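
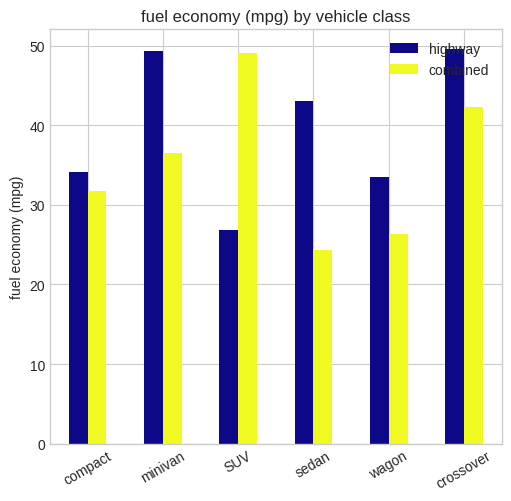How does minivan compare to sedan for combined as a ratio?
minivan ≈ 35, sedan ≈ 25; 35/25 ≈ 1.4.

≈ 1.4×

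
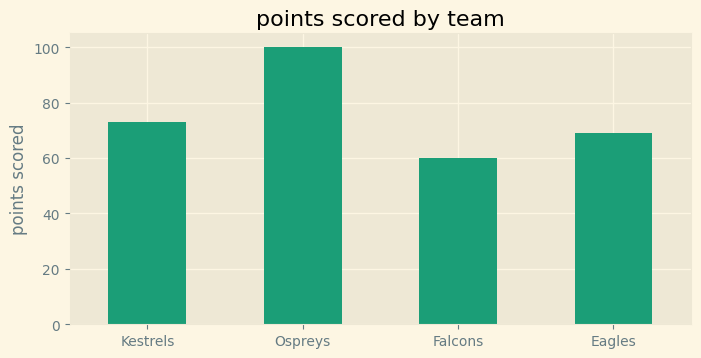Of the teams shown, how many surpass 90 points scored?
Above 90: Ospreys.

1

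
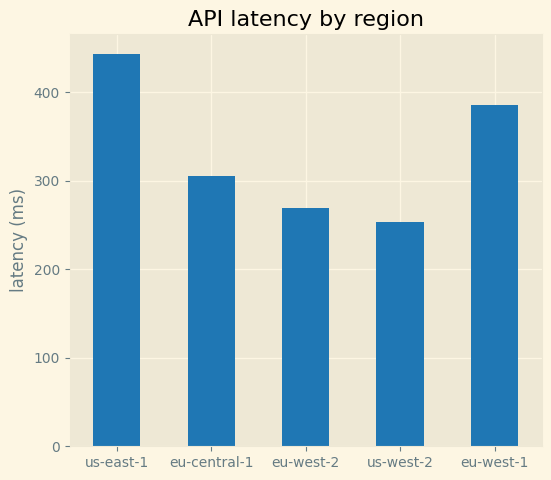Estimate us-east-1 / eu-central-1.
≈ 1.5×

us-east-1 ≈ 450, eu-central-1 ≈ 300; 450/300 ≈ 1.5.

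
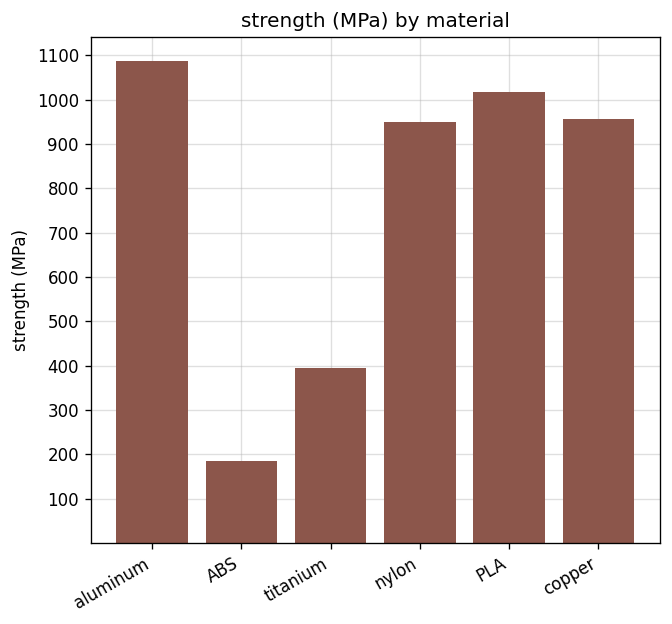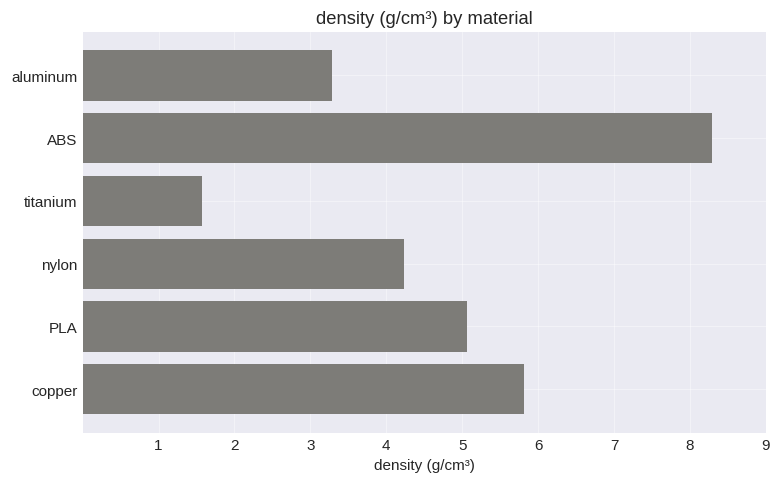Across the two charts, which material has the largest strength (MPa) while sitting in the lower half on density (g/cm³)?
Chart 2 median density (g/cm³) ≈ 5; below-median materials: aluminum, titanium, nylon. Among those, aluminum has the highest strength (MPa) (≈ 1100).

aluminum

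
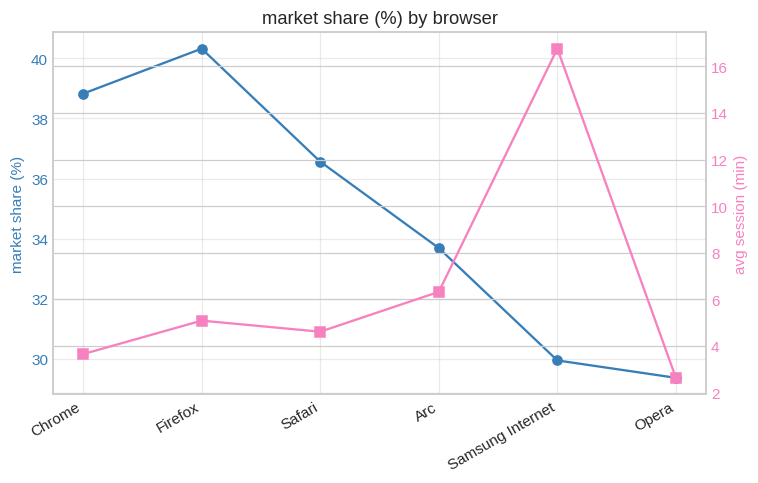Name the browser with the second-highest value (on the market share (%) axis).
Chrome

Top 3 (on the market share (%) axis): Firefox ≈ 40, Chrome ≈ 39, Safari ≈ 37.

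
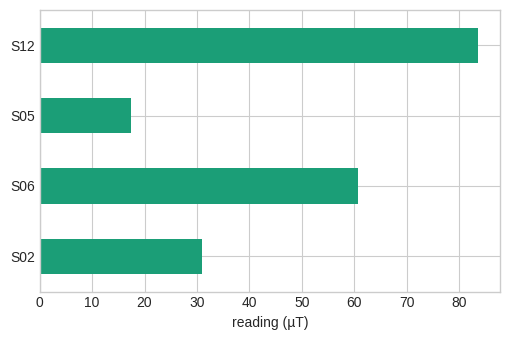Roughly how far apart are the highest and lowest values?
≈ 60

Max S12 ≈ 80, min S05 ≈ 20; range ≈ 60.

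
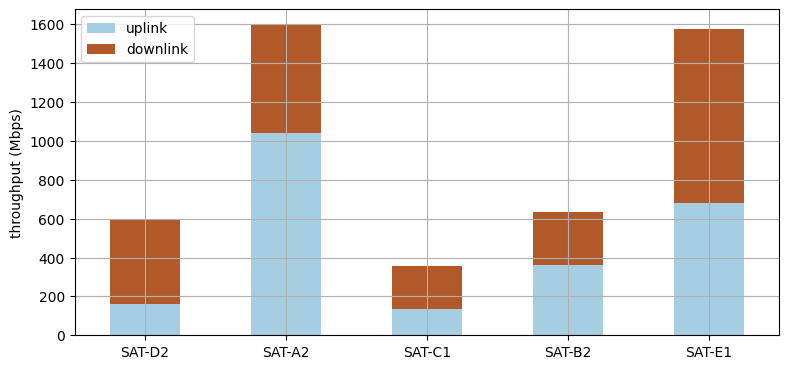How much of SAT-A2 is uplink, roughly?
≈ 1000

uplink top ≈ 1000, bottom ≈ 0; segment ≈ 1000.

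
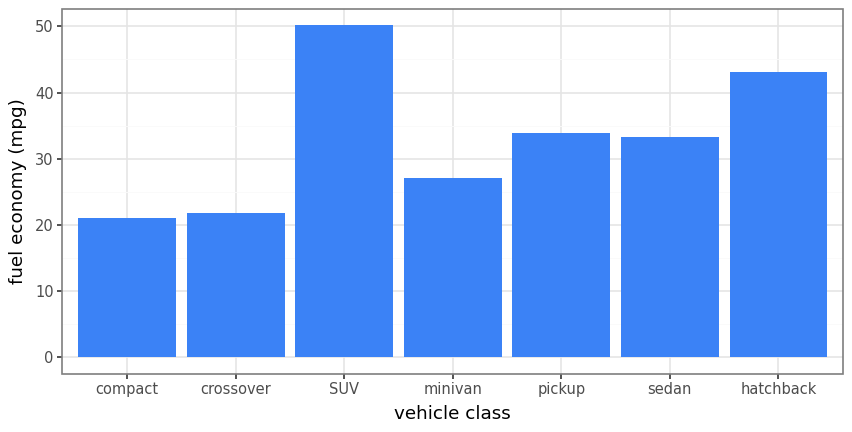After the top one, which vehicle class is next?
Top 3: SUV ≈ 50, hatchback ≈ 45, pickup ≈ 35.

hatchback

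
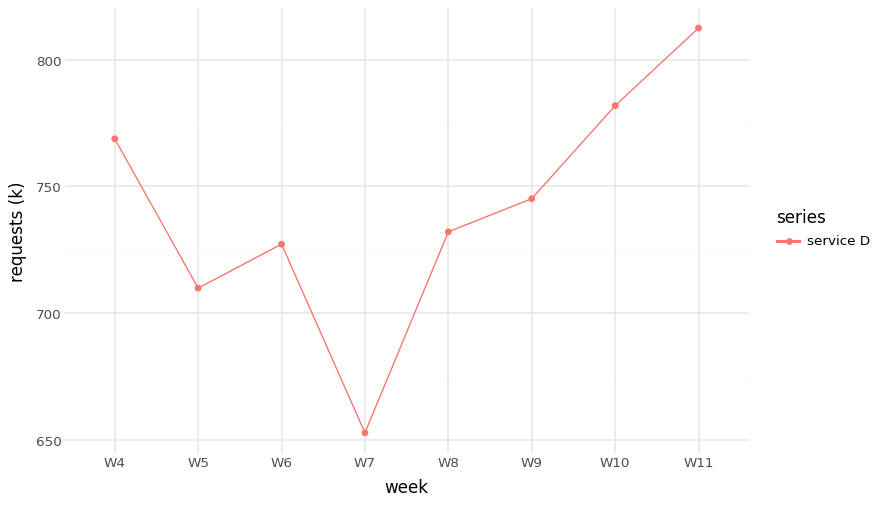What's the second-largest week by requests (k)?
W10

Top 3: W11 ≈ 820, W10 ≈ 780, W4 ≈ 760.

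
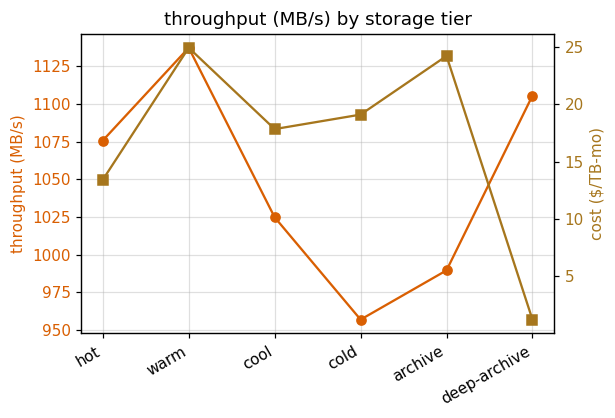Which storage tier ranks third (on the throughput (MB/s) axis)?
Top 4 (on the throughput (MB/s) axis): warm ≈ 1140, deep-archive ≈ 1100, hot ≈ 1080, cool ≈ 1020.

hot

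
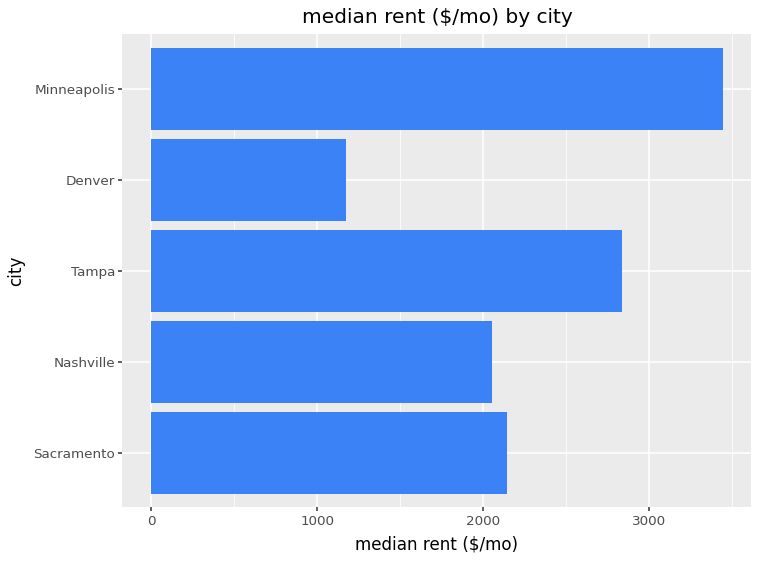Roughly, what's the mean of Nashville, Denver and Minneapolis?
(2000 + 1000 + 3500) / 3 ≈ 2167.

≈ 2167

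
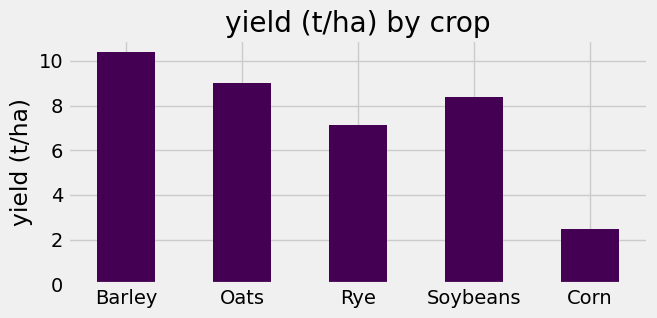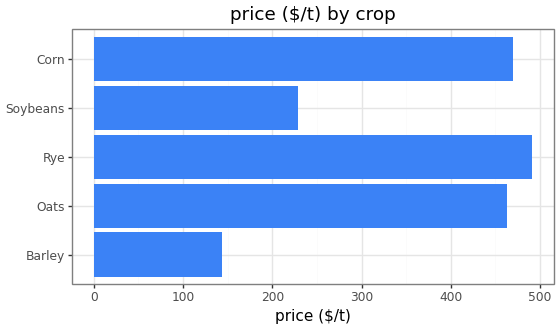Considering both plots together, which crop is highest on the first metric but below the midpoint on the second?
Chart 2 median price ($/t) ≈ 450; below-median crops: Barley, Soybeans. Among those, Barley has the highest yield (t/ha) (≈ 10).

Barley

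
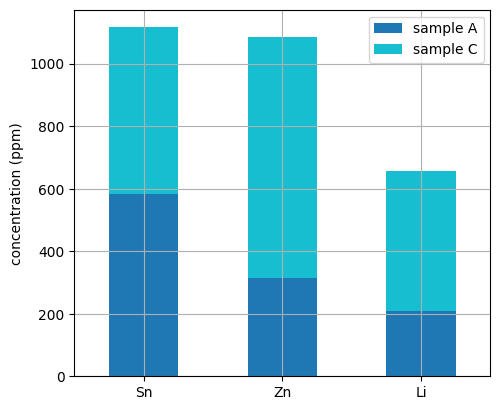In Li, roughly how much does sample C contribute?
≈ 500

sample C top ≈ 700, bottom ≈ 200; segment ≈ 500.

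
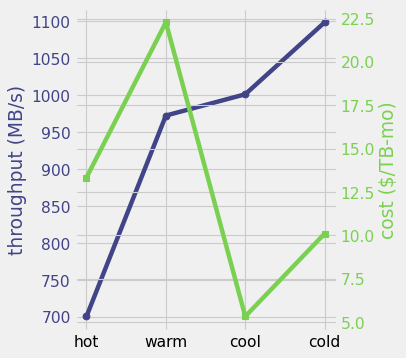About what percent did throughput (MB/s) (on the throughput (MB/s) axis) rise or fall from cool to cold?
cool ≈ 1000, cold ≈ 1100; (1100 − 1000) / 1000 ≈ +10%.

≈ +10%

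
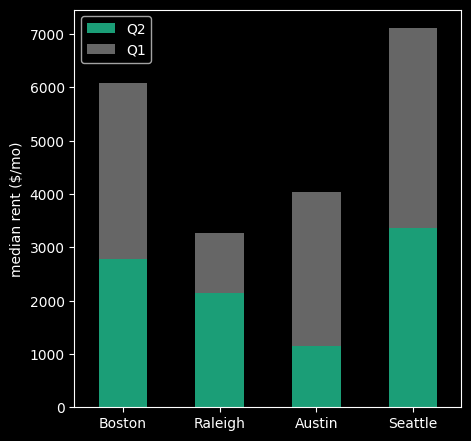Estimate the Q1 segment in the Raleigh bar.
≈ 1000

Q1 top ≈ 3000, bottom ≈ 2000; segment ≈ 1000.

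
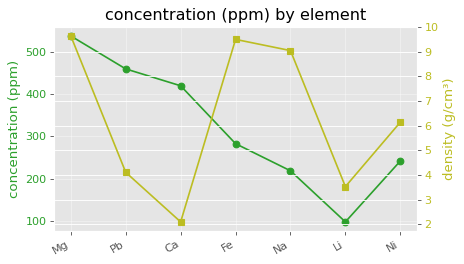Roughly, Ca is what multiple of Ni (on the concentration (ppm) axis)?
Ca ≈ 400, Ni ≈ 250; 400/250 ≈ 1.6.

≈ 1.6×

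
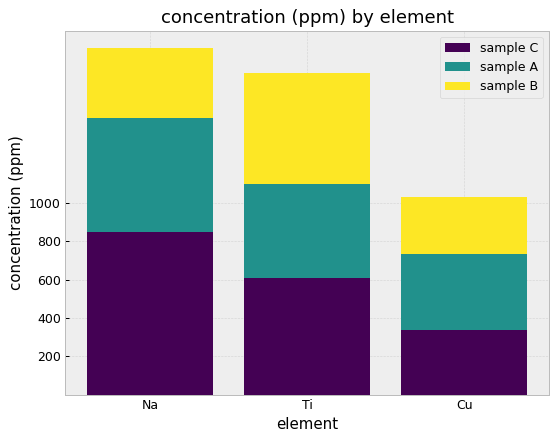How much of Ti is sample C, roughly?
sample C top ≈ 600, bottom ≈ 0; segment ≈ 600.

≈ 600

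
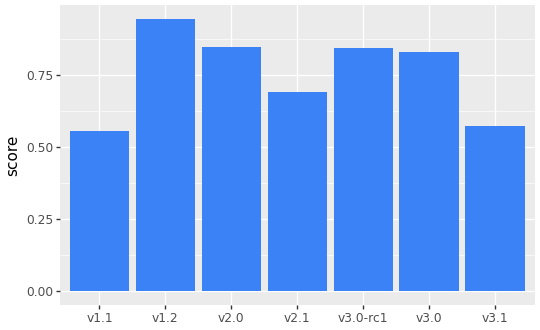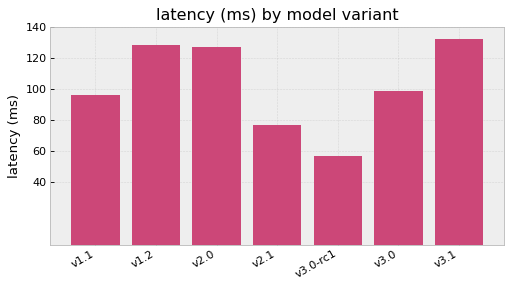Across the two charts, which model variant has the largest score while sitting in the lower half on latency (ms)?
Chart 2 median latency (ms) ≈ 100; below-median model variants: v1.1, v2.1, v3.0-rc1. Among those, v3.0-rc1 has the highest score (≈ 0.8).

v3.0-rc1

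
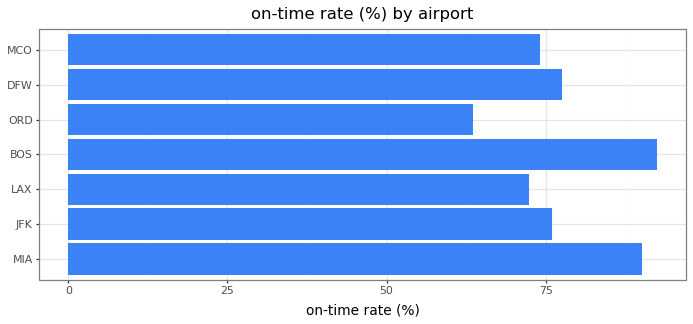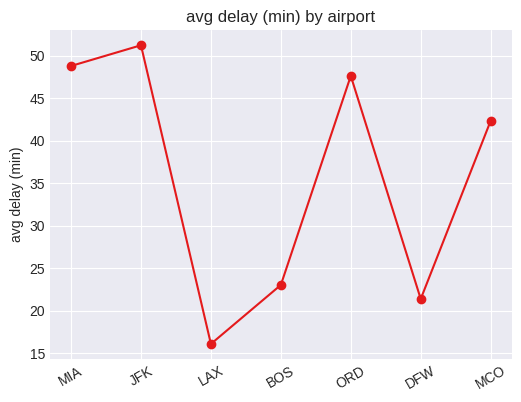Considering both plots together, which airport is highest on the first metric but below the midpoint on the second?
BOS

Chart 2 median avg delay (min) ≈ 40; below-median airports: LAX, BOS, DFW. Among those, BOS has the highest on-time rate (%) (≈ 90).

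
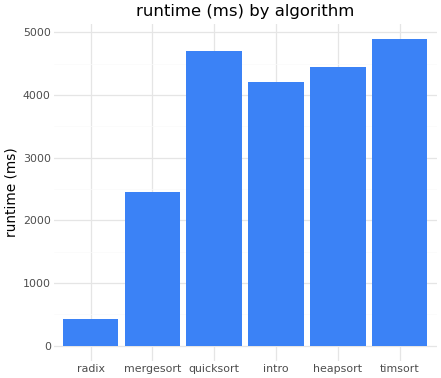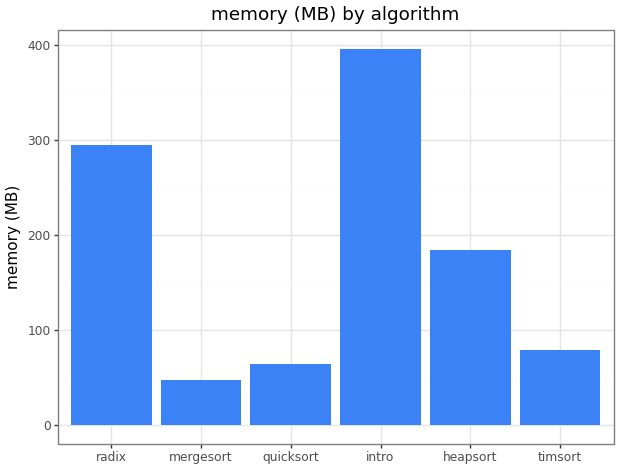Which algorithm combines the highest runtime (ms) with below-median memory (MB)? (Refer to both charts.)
timsort

Chart 2 median memory (MB) ≈ 150; below-median algorithms: mergesort, quicksort, timsort. Among those, timsort has the highest runtime (ms) (≈ 5000).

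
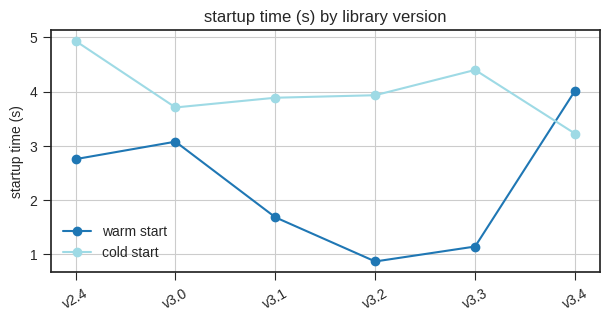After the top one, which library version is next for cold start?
Top 3 for cold start: v2.4 ≈ 5.0, v3.3 ≈ 4.5, v3.2 ≈ 4.0.

v3.3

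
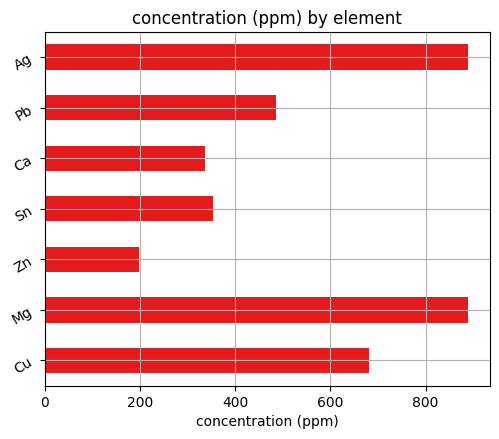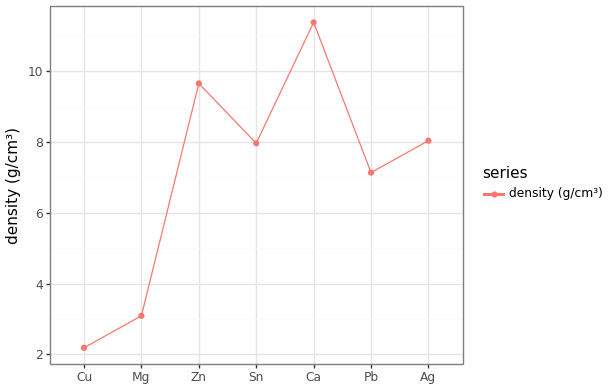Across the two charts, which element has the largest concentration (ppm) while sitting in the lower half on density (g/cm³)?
Chart 2 median density (g/cm³) ≈ 8; below-median elements: Cu, Mg, Pb. Among those, Mg has the highest concentration (ppm) (≈ 900).

Mg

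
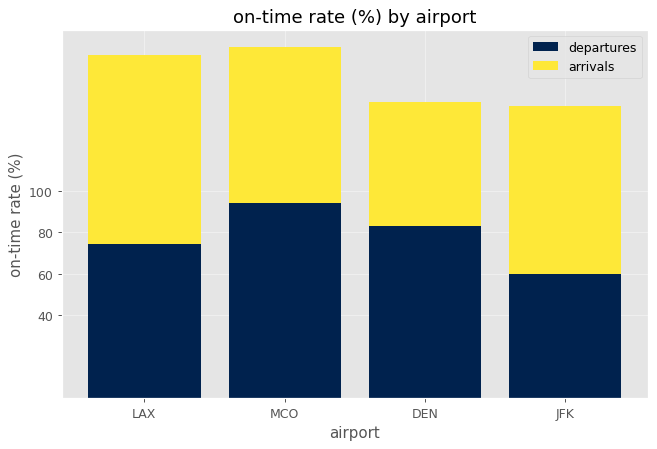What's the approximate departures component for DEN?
≈ 80

departures top ≈ 80, bottom ≈ 0; segment ≈ 80.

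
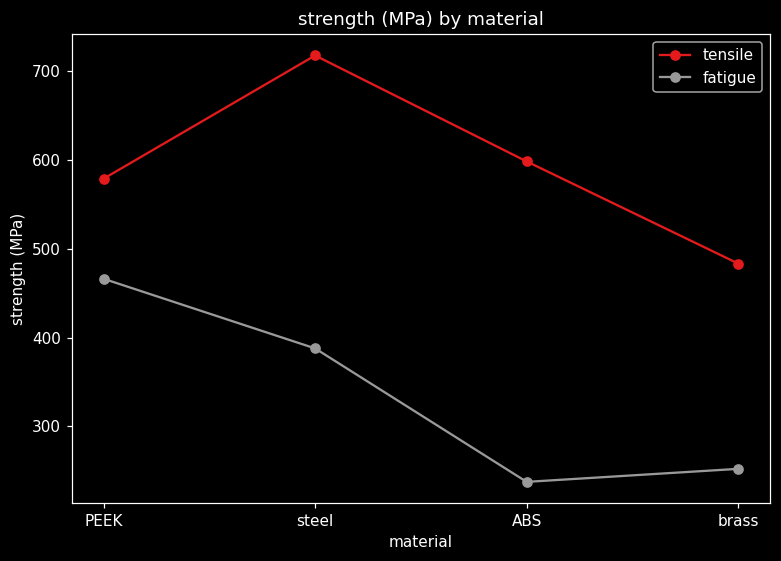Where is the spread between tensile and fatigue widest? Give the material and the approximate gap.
ABS: tensile ≈ 600, fatigue ≈ 250 → gap ≈ 350. Next-largest (steel) is only ≈ 300.

ABS, ≈ 350 MPa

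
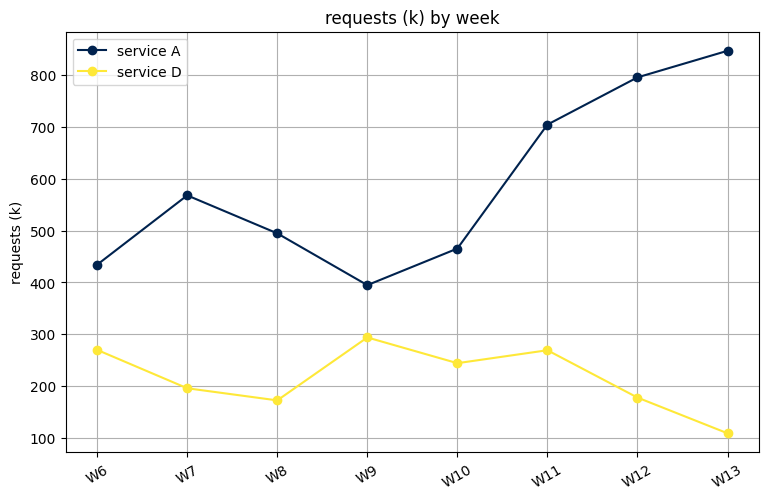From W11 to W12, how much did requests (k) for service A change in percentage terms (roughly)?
W11 ≈ 700, W12 ≈ 800; (800 − 700) / 700 ≈ +14.3%.

≈ +14.3%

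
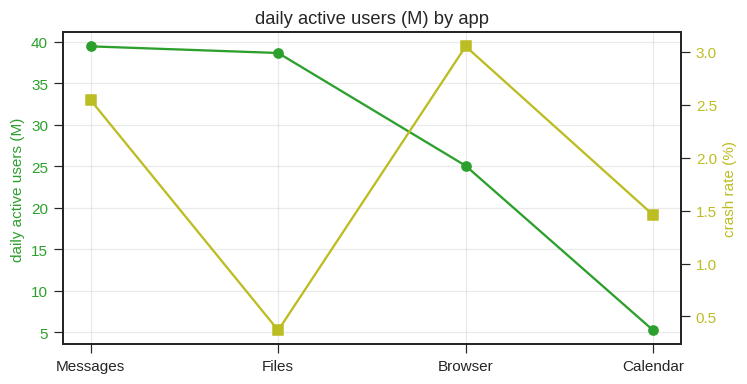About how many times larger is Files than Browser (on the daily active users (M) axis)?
Files ≈ 40, Browser ≈ 25; 40/25 ≈ 1.6.

≈ 1.6×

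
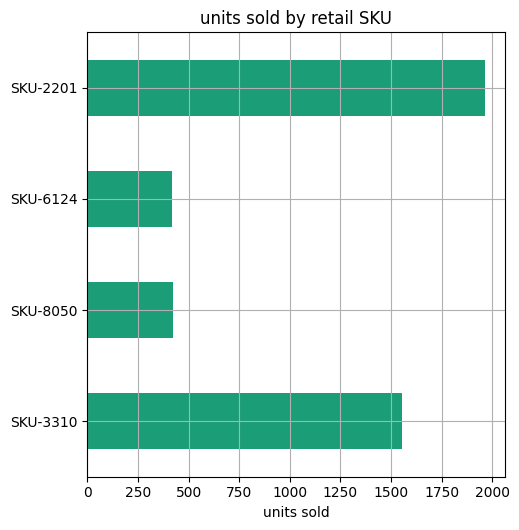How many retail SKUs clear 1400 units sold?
Above 1400: SKU-3310, SKU-2201.

2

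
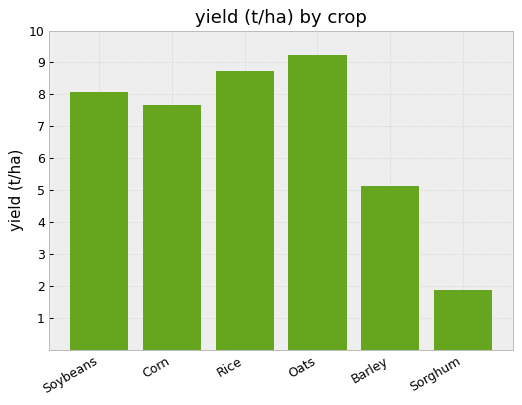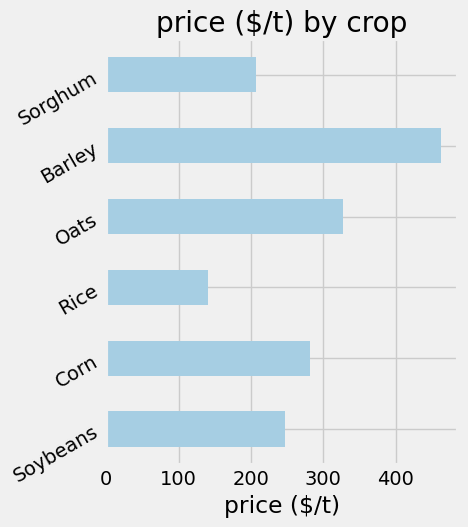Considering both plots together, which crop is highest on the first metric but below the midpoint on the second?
Rice

Chart 2 median price ($/t) ≈ 250; below-median crops: Soybeans, Rice, Sorghum. Among those, Rice has the highest yield (t/ha) (≈ 9).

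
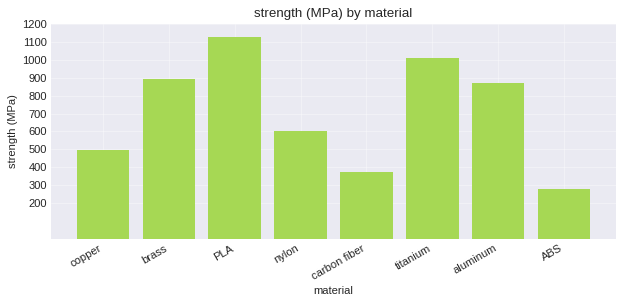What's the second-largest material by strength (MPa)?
titanium

Top 3: PLA ≈ 1100, titanium ≈ 1000, brass ≈ 900.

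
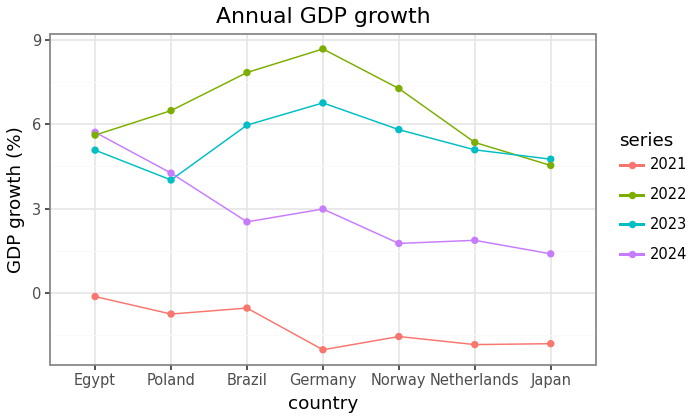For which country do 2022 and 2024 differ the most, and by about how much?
Germany: 2022 ≈ 9, 2024 ≈ 3 → gap ≈ 6. Next-largest (Norway) is only ≈ 5.

Germany, ≈ 6 %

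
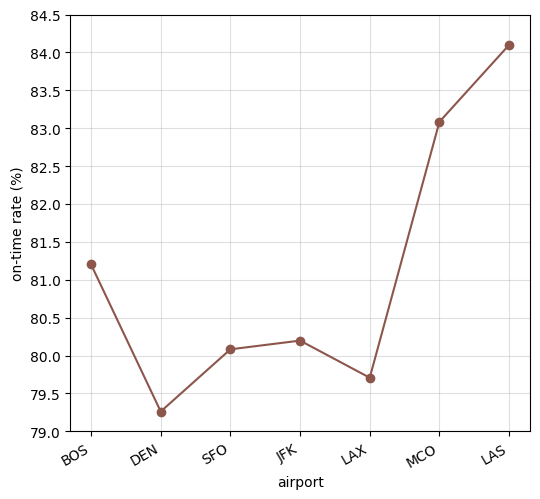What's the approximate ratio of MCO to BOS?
MCO ≈ 83.0, BOS ≈ 81.0; 83.0/81.0 ≈ 1.02.

≈ 1.02×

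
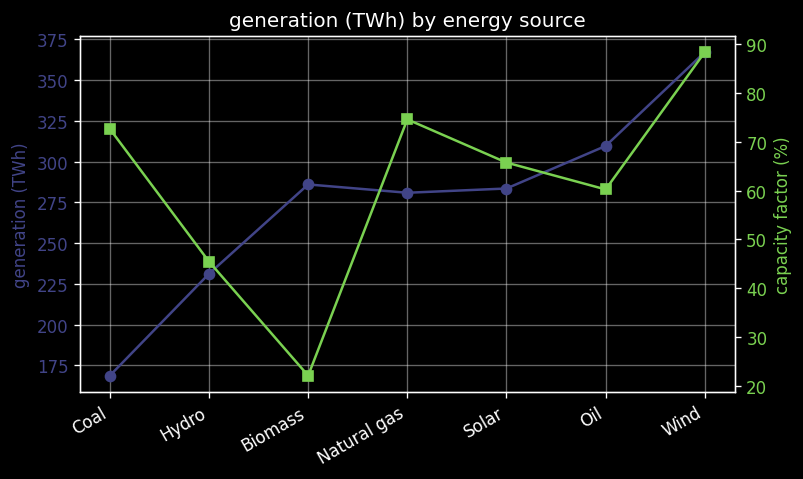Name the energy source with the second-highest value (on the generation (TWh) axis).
Top 3 (on the generation (TWh) axis): Wind ≈ 360, Oil ≈ 300, Biomass ≈ 280.

Oil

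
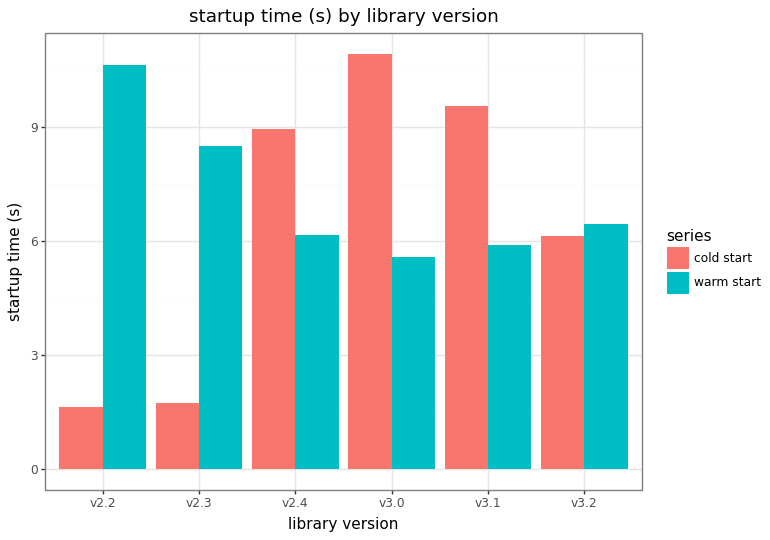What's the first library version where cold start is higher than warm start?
v2.3: cold start ≈ 2 vs warm start ≈ 8 (not yet); v2.4: cold start ≈ 9 vs warm start ≈ 6 (first crossover).

v2.4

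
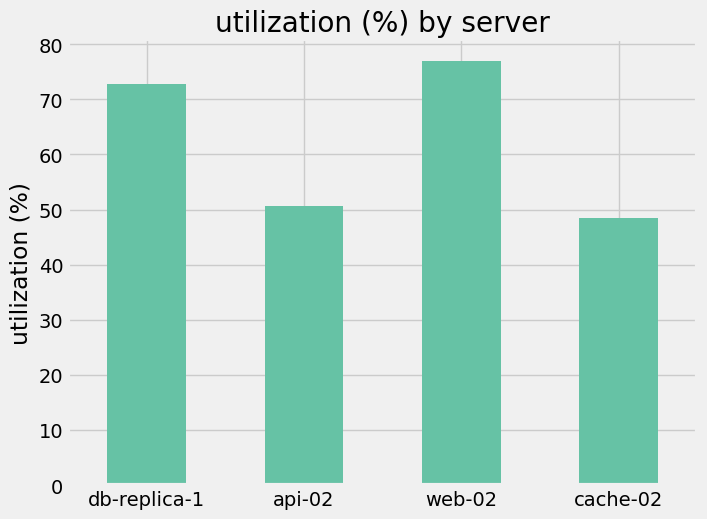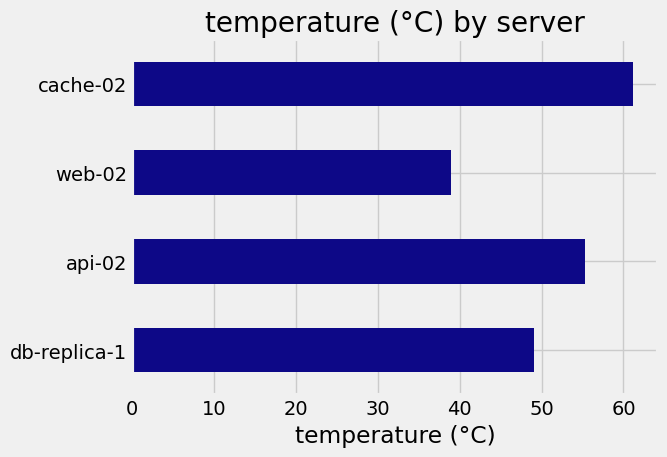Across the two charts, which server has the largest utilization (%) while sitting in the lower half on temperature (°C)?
web-02

Chart 2 median temperature (°C) ≈ 50; below-median servers: db-replica-1, web-02. Among those, web-02 has the highest utilization (%) (≈ 80).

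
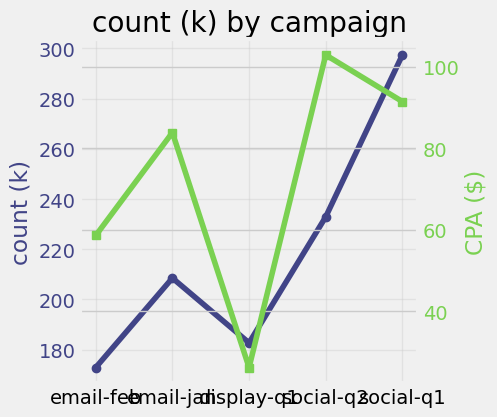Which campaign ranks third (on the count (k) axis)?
Top 4 (on the count (k) axis): social-q1 ≈ 300, social-q2 ≈ 240, email-jan ≈ 200, display-q1 ≈ 180.

email-jan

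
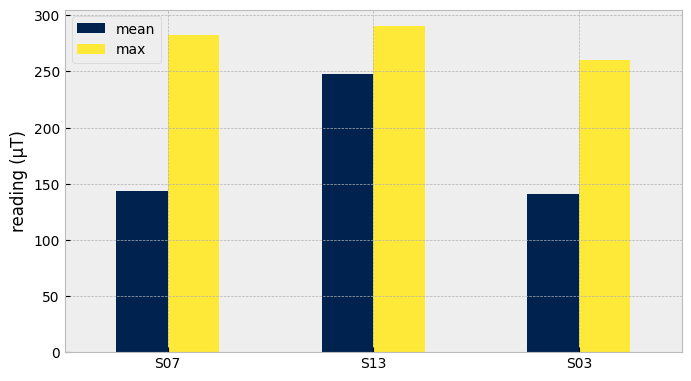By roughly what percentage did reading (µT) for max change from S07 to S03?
≈ -9.1%

S07 ≈ 275, S03 ≈ 250; (250 − 275) / 275 ≈ -9.1%.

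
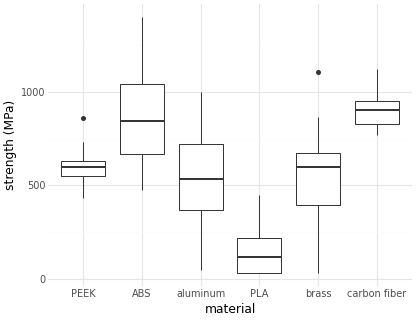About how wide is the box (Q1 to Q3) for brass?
Q3 ≈ 700, Q1 ≈ 400; IQR ≈ 300.

≈ 300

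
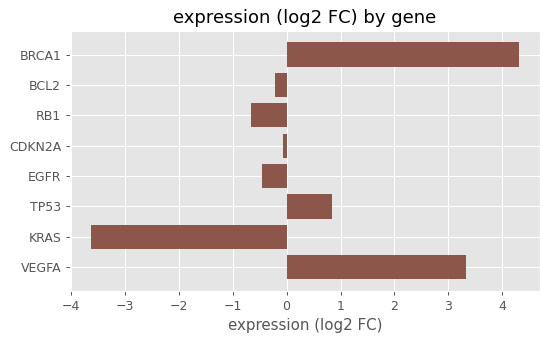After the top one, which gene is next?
Top 3: BRCA1 ≈ 4, VEGFA ≈ 3, TP53 ≈ 1.

VEGFA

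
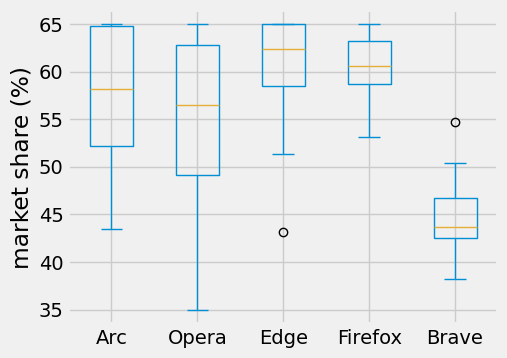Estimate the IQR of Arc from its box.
≈ 12

Q3 ≈ 64, Q1 ≈ 52; IQR ≈ 12.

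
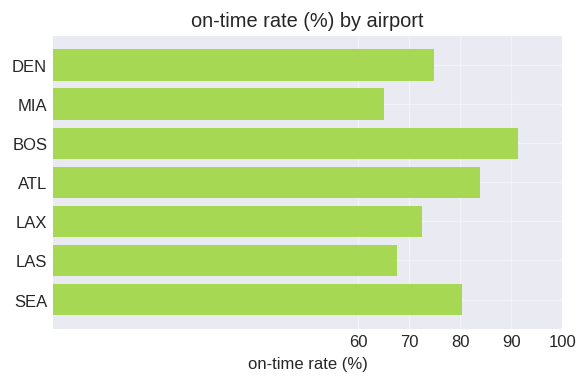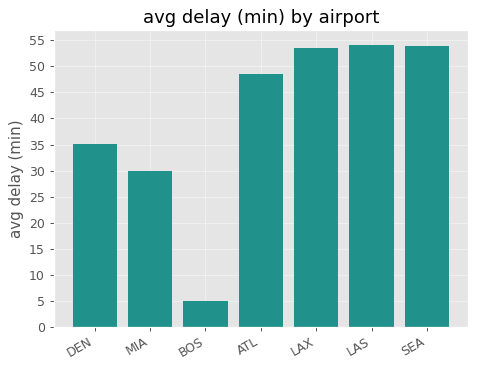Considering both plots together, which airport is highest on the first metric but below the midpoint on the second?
BOS

Chart 2 median avg delay (min) ≈ 50; below-median airports: DEN, MIA, BOS. Among those, BOS has the highest on-time rate (%) (≈ 90).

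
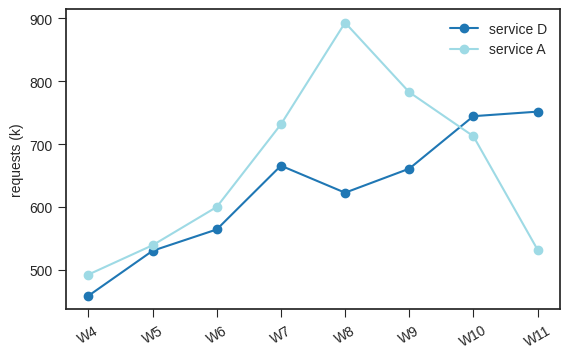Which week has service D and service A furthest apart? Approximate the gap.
W8: service D ≈ 600, service A ≈ 900 → gap ≈ 300. Next-largest (W11) is only ≈ 200.

W8, ≈ 300 k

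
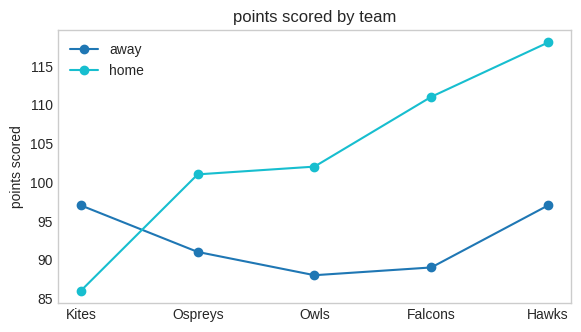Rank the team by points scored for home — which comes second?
Top 3 for home: Hawks ≈ 120, Falcons ≈ 110, Owls ≈ 100.

Falcons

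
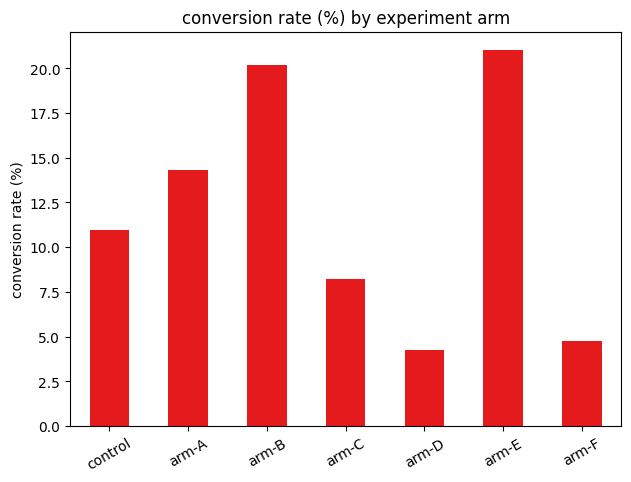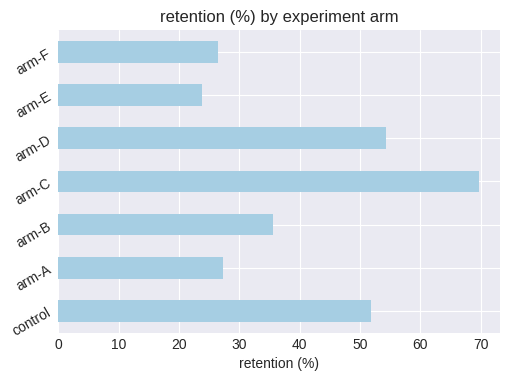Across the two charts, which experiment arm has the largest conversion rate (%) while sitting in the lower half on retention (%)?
Chart 2 median retention (%) ≈ 40; below-median experiment arms: arm-A, arm-E, arm-F. Among those, arm-E has the highest conversion rate (%) (≈ 22).

arm-E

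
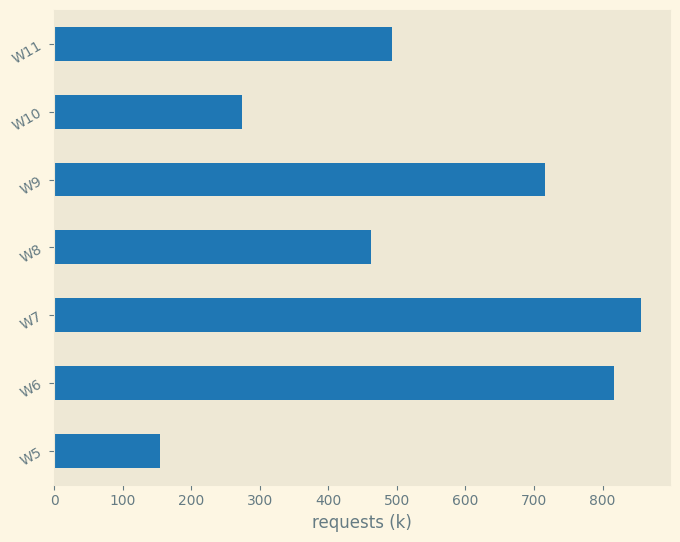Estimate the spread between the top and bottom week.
≈ 700

Max W7 ≈ 900, min W5 ≈ 200; range ≈ 700.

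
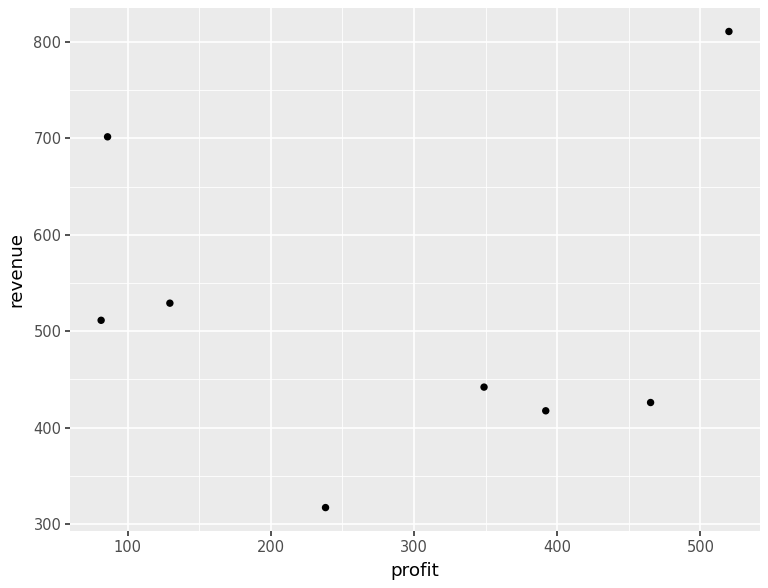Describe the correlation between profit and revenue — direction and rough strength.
no clear correlation

Points are roughly uncorrelated; weak (|r| ≈ 0.0).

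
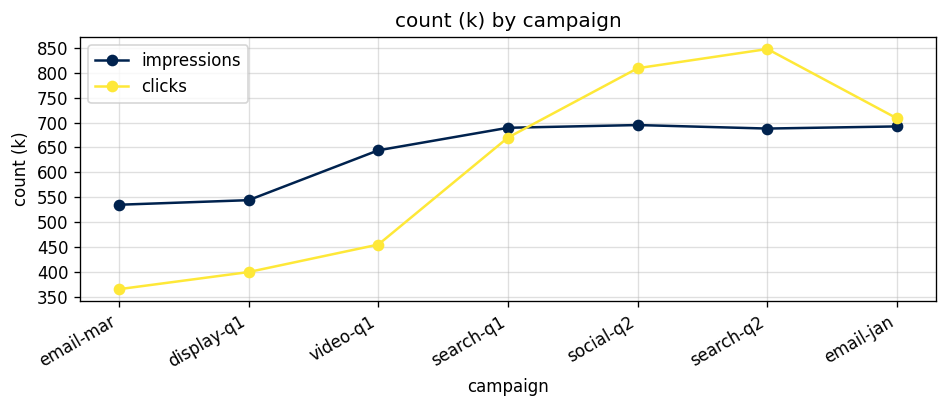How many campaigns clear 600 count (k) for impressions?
5

Above 600: video-q1, search-q1, social-q2, search-q2, email-jan.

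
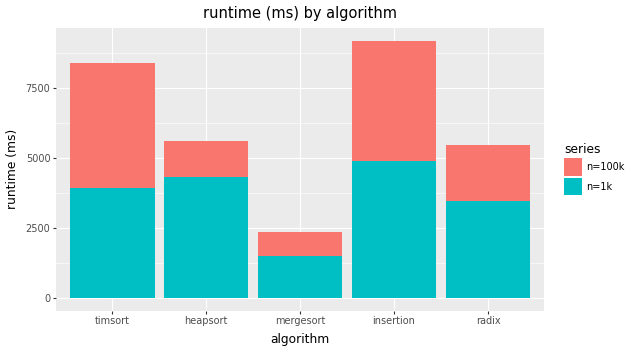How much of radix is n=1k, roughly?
≈ 3000

n=1k top ≈ 3000, bottom ≈ 0; segment ≈ 3000.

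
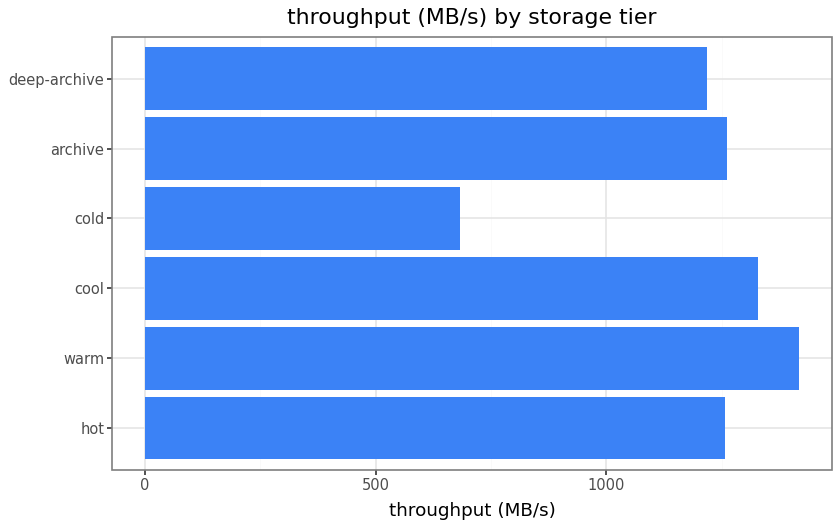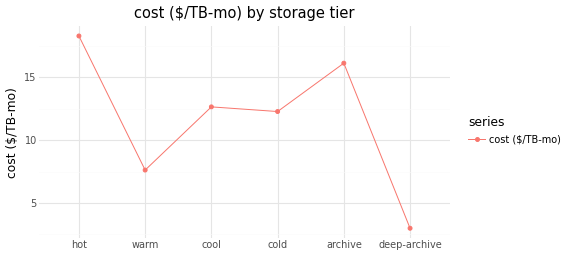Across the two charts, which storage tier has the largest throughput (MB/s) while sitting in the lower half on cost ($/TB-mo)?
Chart 2 median cost ($/TB-mo) ≈ 12; below-median storage tiers: warm, cold, deep-archive. Among those, warm has the highest throughput (MB/s) (≈ 1400).

warm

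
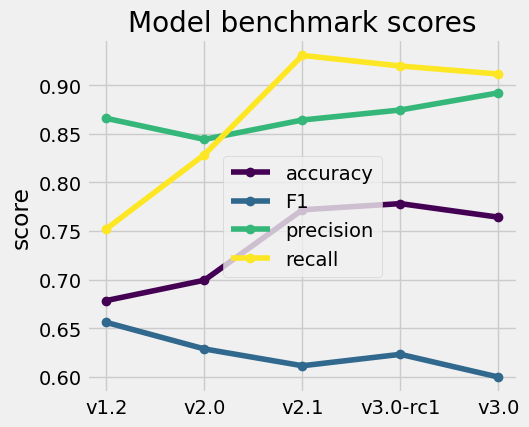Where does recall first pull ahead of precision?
v2.0: recall ≈ 0.85 vs precision ≈ 0.85 (not yet); v2.1: recall ≈ 0.95 vs precision ≈ 0.85 (first crossover).

v2.1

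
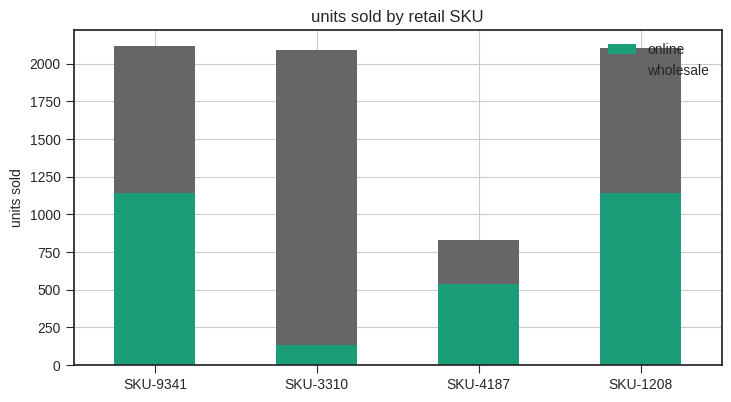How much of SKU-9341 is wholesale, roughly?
wholesale top ≈ 2200, bottom ≈ 1200; segment ≈ 1000.

≈ 1000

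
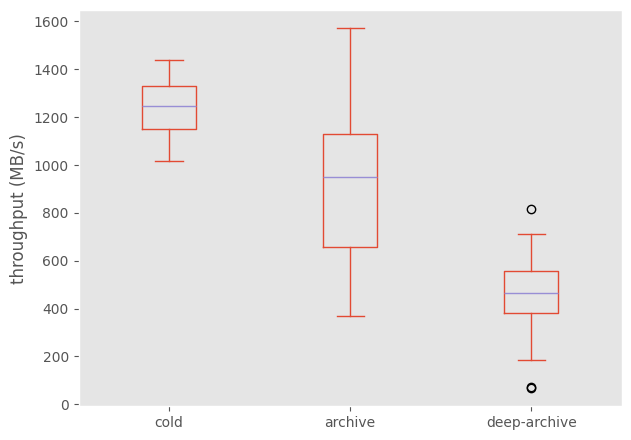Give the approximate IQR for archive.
≈ 400

Q3 ≈ 1100, Q1 ≈ 700; IQR ≈ 400.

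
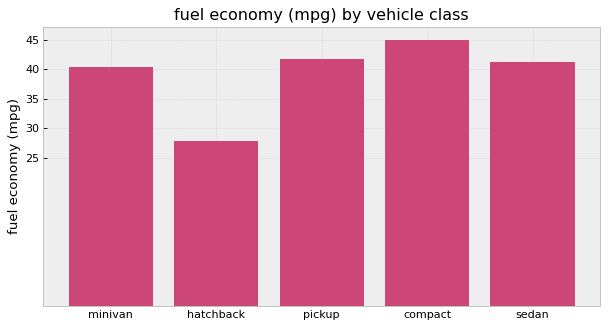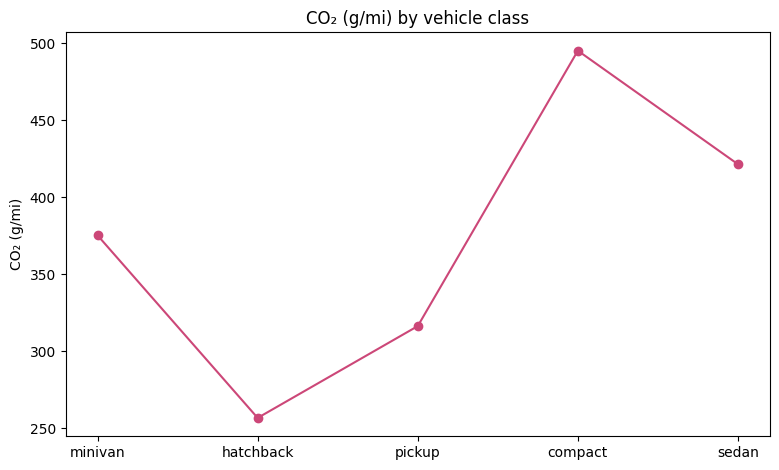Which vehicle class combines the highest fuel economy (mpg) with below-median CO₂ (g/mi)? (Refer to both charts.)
Chart 2 median CO₂ (g/mi) ≈ 400; below-median vehicle classes: hatchback, pickup. Among those, pickup has the highest fuel economy (mpg) (≈ 40).

pickup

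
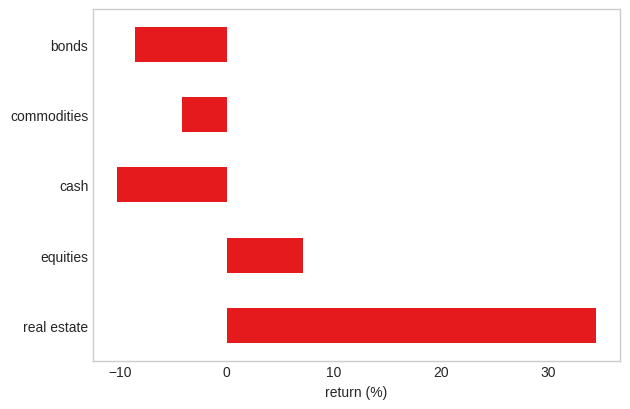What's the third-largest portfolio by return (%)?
Top 4: real estate ≈ 35, equities ≈ 5, commodities ≈ -5, bonds ≈ -10.

commodities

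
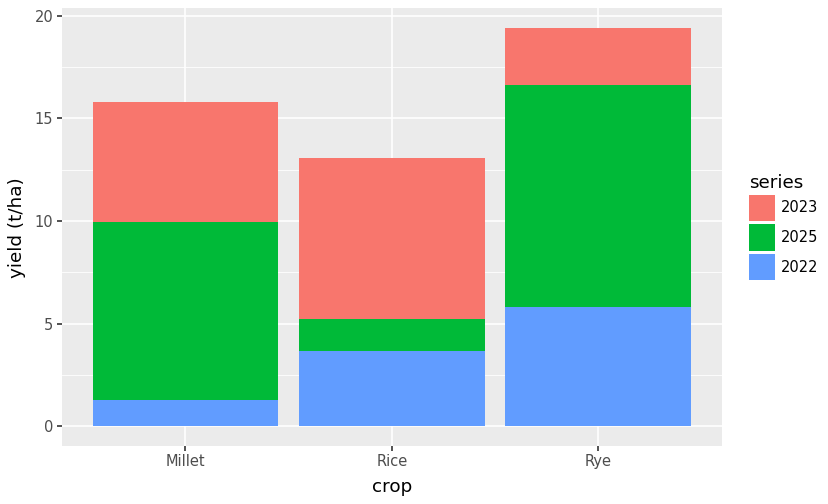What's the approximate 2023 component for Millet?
2023 top ≈ 16, bottom ≈ 10; segment ≈ 6.

≈ 6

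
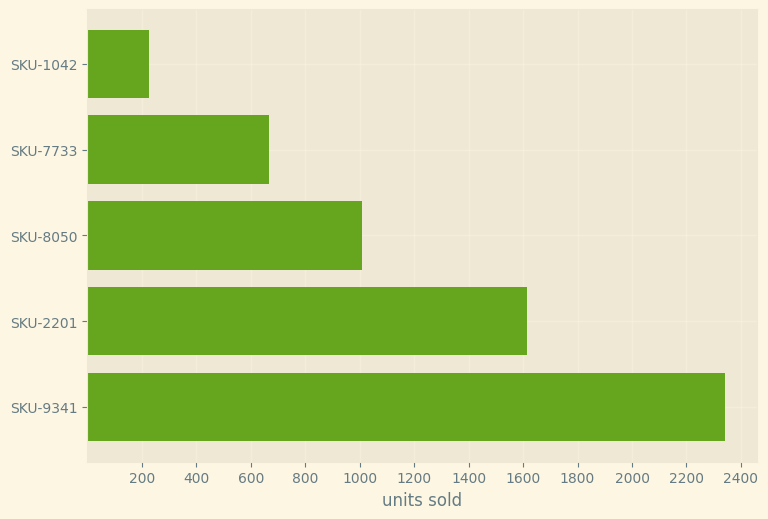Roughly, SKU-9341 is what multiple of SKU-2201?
≈ 1.5×

SKU-9341 ≈ 2400, SKU-2201 ≈ 1600; 2400/1600 ≈ 1.5.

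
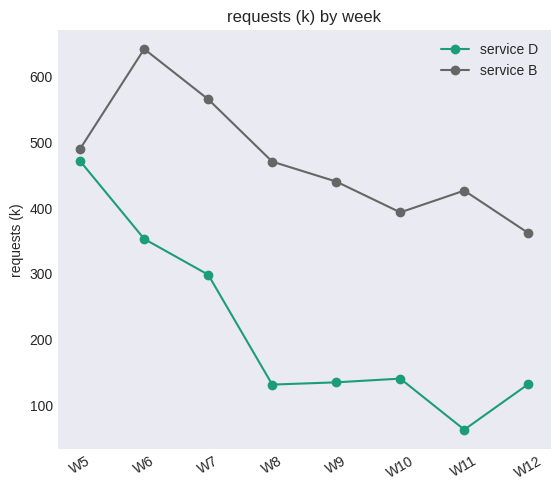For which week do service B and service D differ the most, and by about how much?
W11, ≈ 400 k

W11: service B ≈ 450, service D ≈ 50 → gap ≈ 400. Next-largest (W8) is only ≈ 300.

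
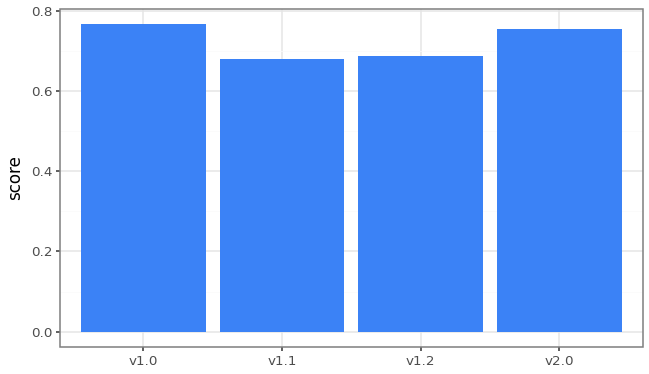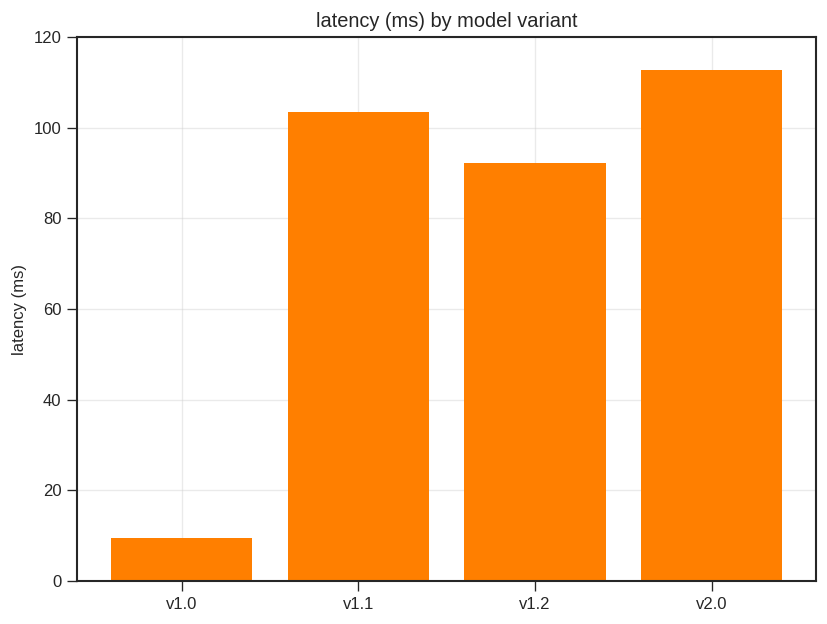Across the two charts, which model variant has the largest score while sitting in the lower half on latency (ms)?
v1.0

Chart 2 median latency (ms) ≈ 100; below-median model variants: v1.0, v1.2. Among those, v1.0 has the highest score (≈ 0.8).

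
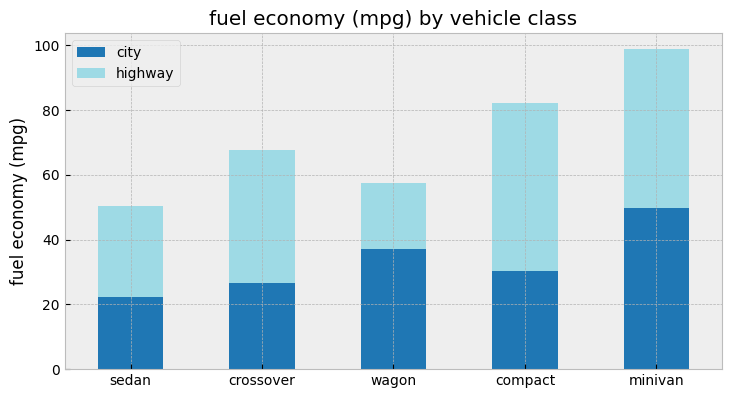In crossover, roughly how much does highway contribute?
highway top ≈ 70, bottom ≈ 30; segment ≈ 40.

≈ 40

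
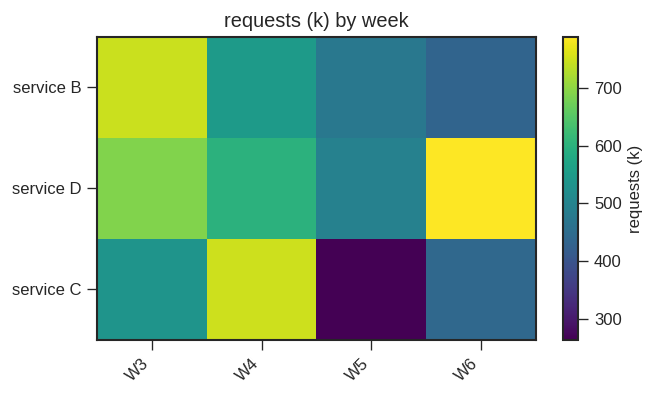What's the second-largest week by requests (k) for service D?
W3

Top 3 for service D: W6 ≈ 800, W3 ≈ 700, W4 ≈ 600.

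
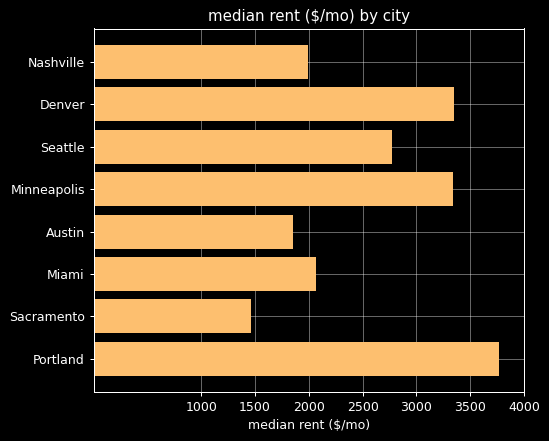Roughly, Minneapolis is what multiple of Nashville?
≈ 1.75×

Minneapolis ≈ 3500, Nashville ≈ 2000; 3500/2000 ≈ 1.75.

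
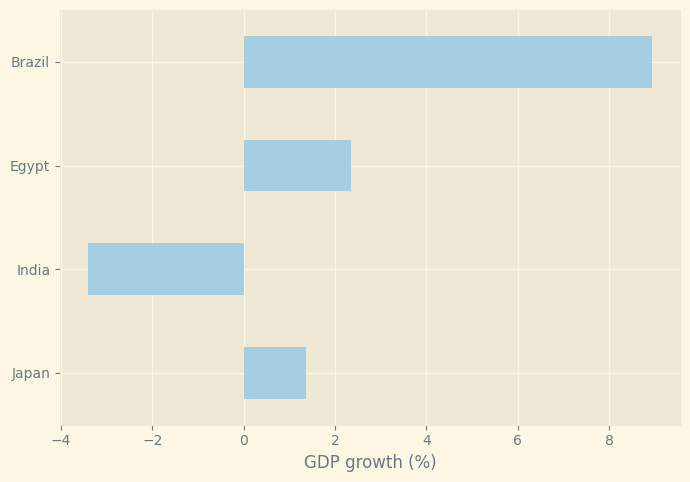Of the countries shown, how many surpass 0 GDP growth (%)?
3

Above 0: Japan, Egypt, Brazil.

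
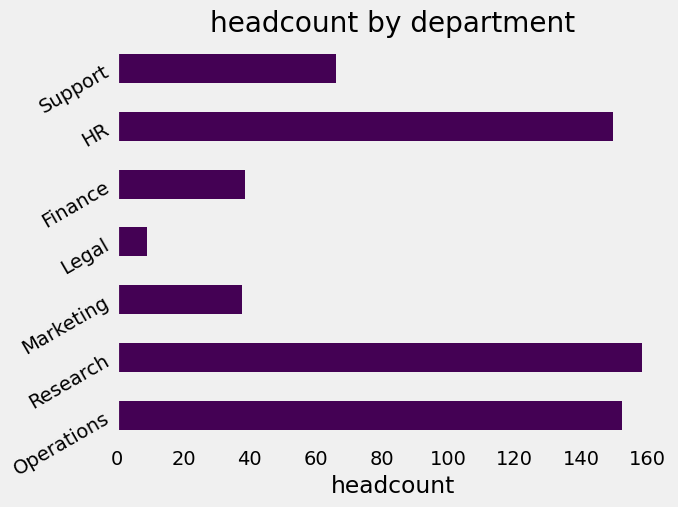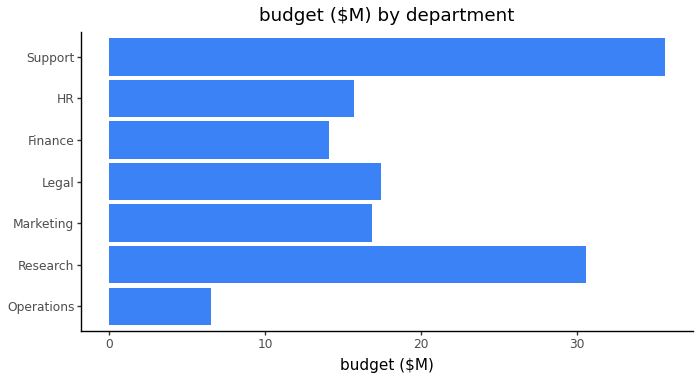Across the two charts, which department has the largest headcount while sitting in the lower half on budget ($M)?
Chart 2 median budget ($M) ≈ 15; below-median departments: Operations, Finance, HR. Among those, Operations has the highest headcount (≈ 160).

Operations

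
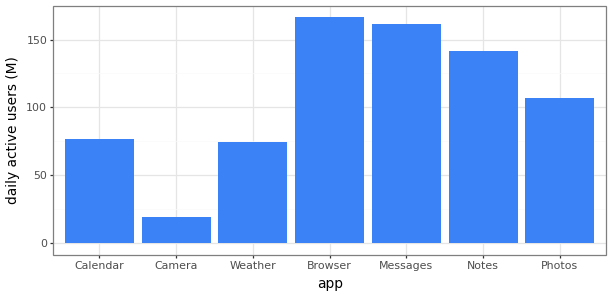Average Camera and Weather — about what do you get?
≈ 50

(20 + 80) / 2 ≈ 50.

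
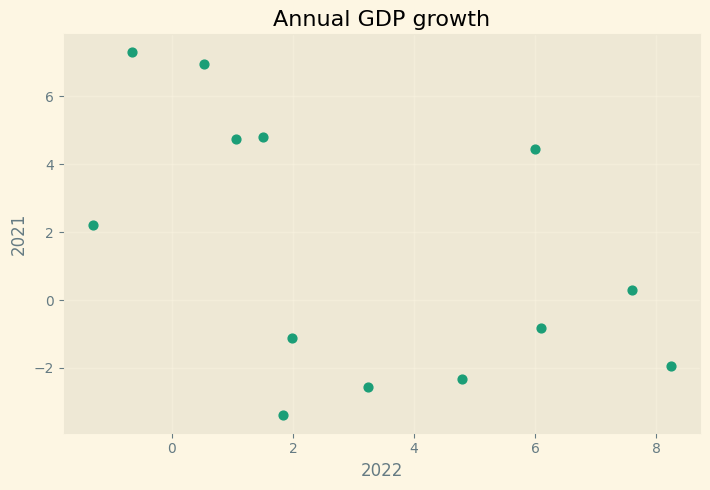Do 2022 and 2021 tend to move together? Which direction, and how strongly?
negative, moderate

Points are negatively correlated; moderate (|r| ≈ 0.5).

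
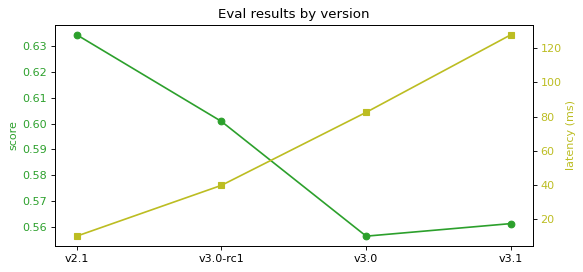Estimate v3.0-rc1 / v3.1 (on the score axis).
v3.0-rc1 ≈ 0.60, v3.1 ≈ 0.56; 0.60/0.56 ≈ 1.07.

≈ 1.07×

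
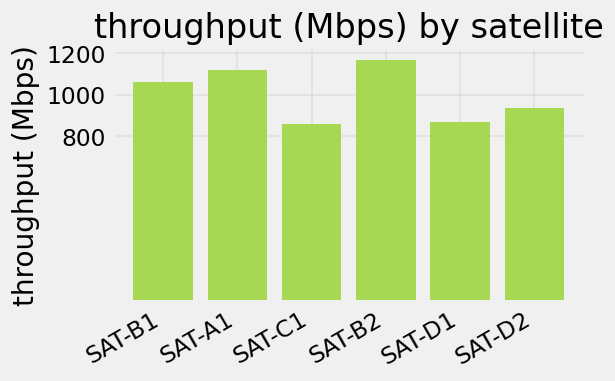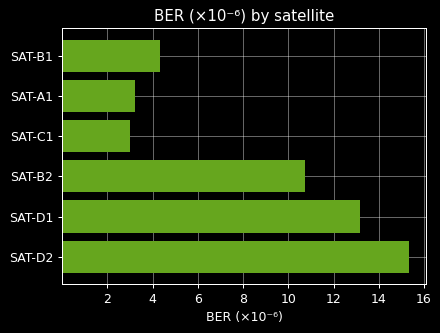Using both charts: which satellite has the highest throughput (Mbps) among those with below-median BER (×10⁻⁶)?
Chart 2 median BER (×10⁻⁶) ≈ 8; below-median satellites: SAT-B1, SAT-A1, SAT-C1. Among those, SAT-A1 has the highest throughput (Mbps) (≈ 1200).

SAT-A1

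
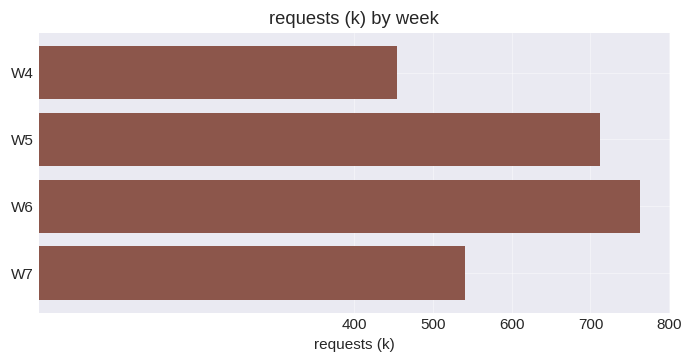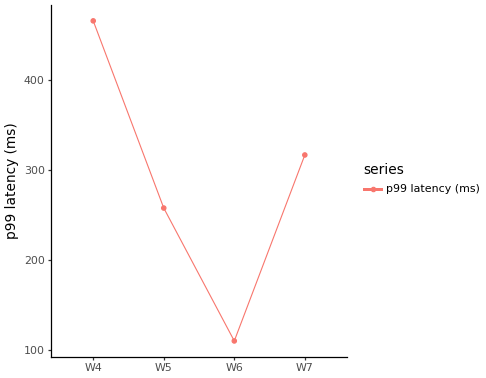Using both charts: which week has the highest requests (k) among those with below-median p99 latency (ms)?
Chart 2 median p99 latency (ms) ≈ 300; below-median weeks: W5, W6. Among those, W6 has the highest requests (k) (≈ 800).

W6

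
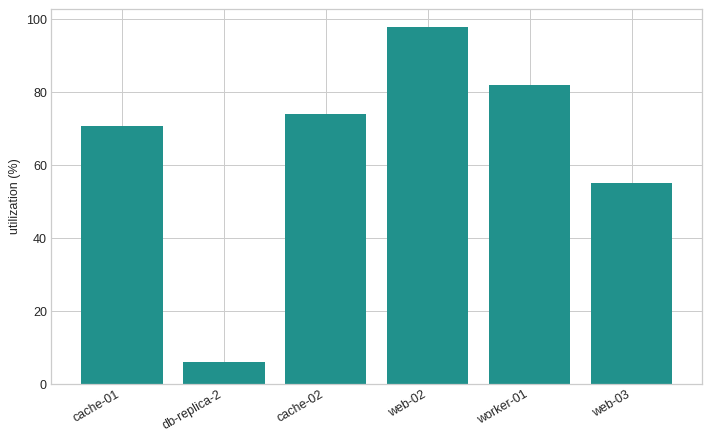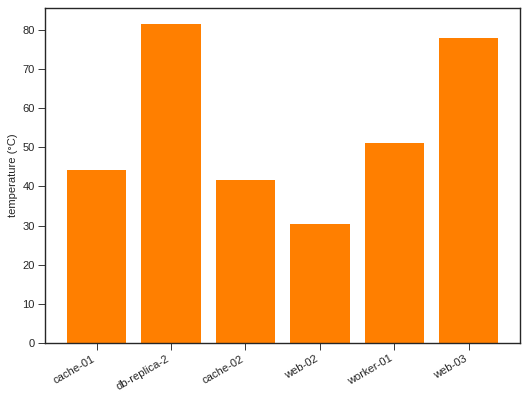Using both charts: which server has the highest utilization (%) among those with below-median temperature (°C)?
Chart 2 median temperature (°C) ≈ 50; below-median servers: cache-01, cache-02, web-02. Among those, web-02 has the highest utilization (%) (≈ 100).

web-02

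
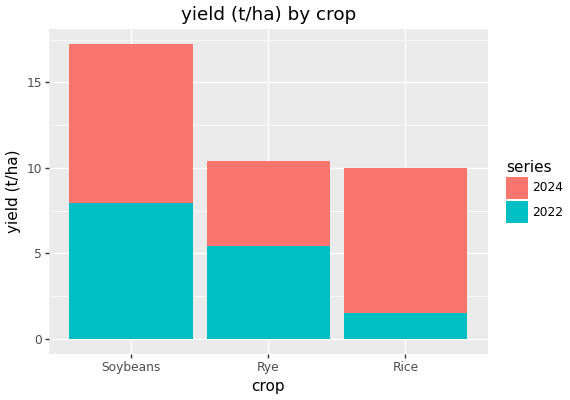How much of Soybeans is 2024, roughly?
≈ 10

2024 top ≈ 18, bottom ≈ 8; segment ≈ 10.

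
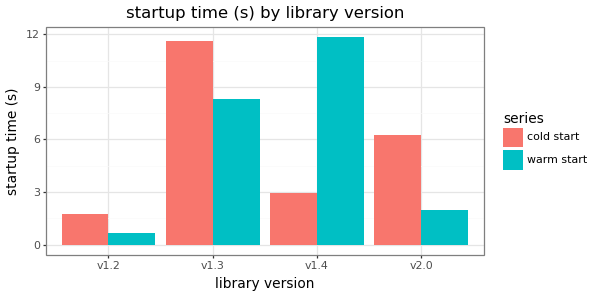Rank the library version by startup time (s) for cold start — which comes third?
Top 4 for cold start: v1.3 ≈ 12, v2.0 ≈ 6, v1.4 ≈ 3, v1.2 ≈ 2.

v1.4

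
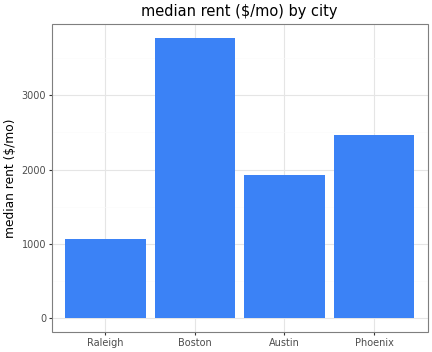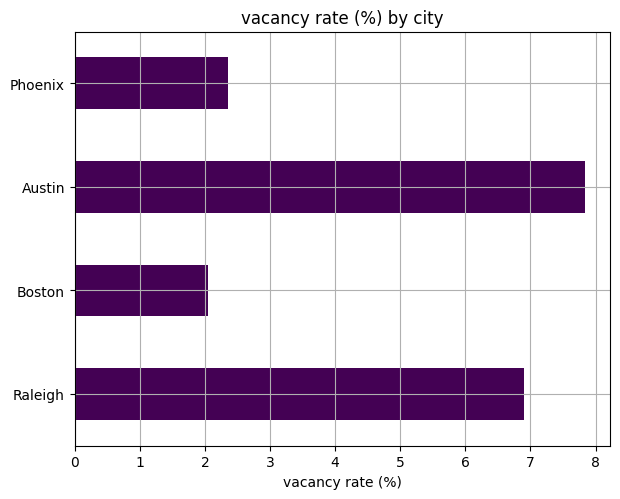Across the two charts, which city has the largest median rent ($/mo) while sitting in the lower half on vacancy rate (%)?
Chart 2 median vacancy rate (%) ≈ 5; below-median cities: Boston, Phoenix. Among those, Boston has the highest median rent ($/mo) (≈ 4000).

Boston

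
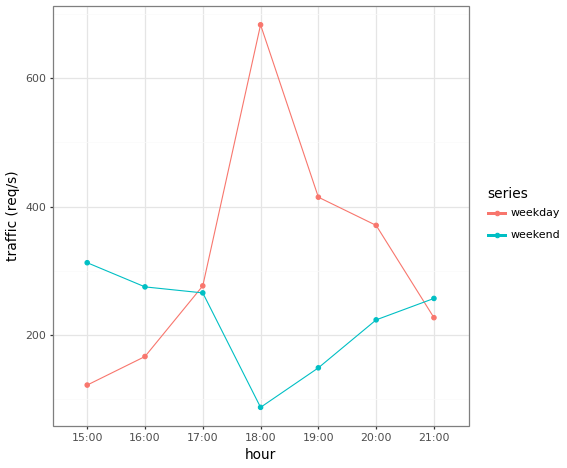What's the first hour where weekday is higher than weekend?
17:00

16:00: weekday ≈ 150 vs weekend ≈ 300 (not yet); 17:00: weekday ≈ 300 vs weekend ≈ 250 (first crossover).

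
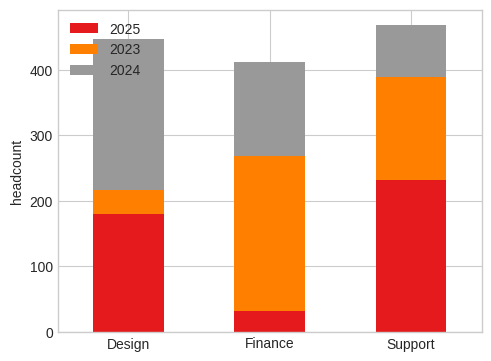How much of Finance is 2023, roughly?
2023 top ≈ 250, bottom ≈ 50; segment ≈ 200.

≈ 200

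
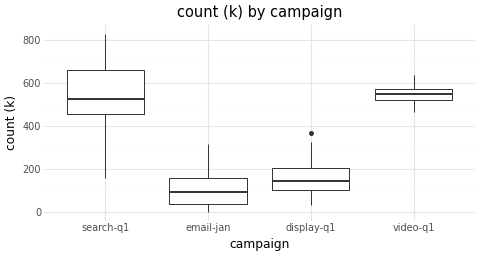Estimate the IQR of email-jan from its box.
≈ 100

Q3 ≈ 150, Q1 ≈ 50; IQR ≈ 100.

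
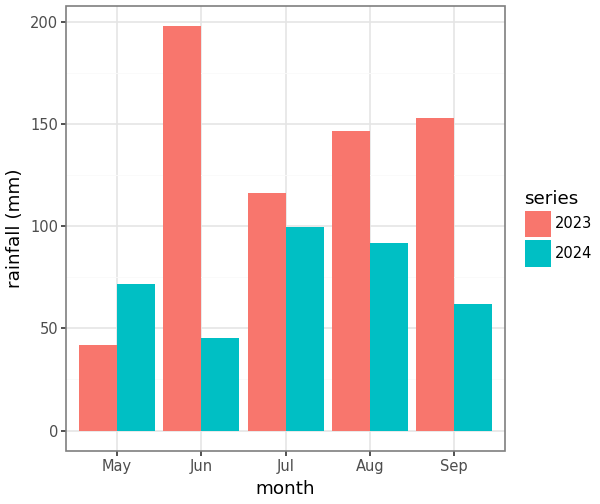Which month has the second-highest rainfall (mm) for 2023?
Sep

Top 3 for 2023: Jun ≈ 200, Sep ≈ 160, Aug ≈ 140.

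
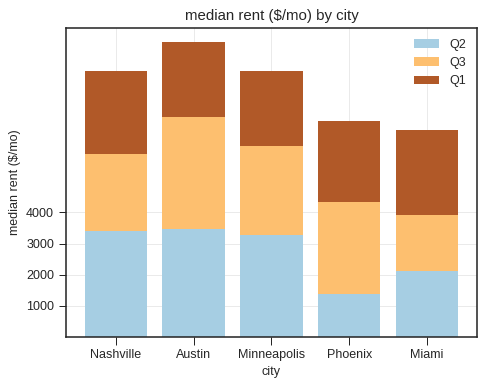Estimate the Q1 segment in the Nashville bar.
Q1 top ≈ 9000, bottom ≈ 6000; segment ≈ 3000.

≈ 3000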